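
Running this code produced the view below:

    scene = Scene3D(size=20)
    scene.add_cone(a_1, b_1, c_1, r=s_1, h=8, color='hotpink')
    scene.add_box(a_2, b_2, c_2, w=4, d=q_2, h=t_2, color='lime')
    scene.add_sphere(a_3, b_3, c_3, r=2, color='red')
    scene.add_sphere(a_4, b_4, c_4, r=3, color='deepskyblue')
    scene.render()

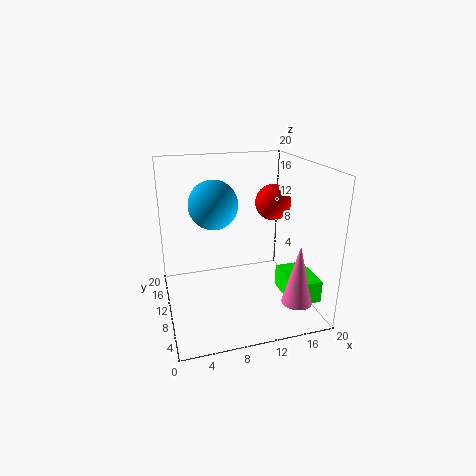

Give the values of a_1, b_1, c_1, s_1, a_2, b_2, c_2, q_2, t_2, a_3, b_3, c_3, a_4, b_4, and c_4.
a_1 = 16; b_1 = 3; c_1 = 3; s_1 = 2; a_2 = 15; b_2 = 2; c_2 = 3; q_2 = 6; t_2 = 3; a_3 = 12; b_3 = 3; c_3 = 17; a_4 = 6; b_4 = 7; c_4 = 16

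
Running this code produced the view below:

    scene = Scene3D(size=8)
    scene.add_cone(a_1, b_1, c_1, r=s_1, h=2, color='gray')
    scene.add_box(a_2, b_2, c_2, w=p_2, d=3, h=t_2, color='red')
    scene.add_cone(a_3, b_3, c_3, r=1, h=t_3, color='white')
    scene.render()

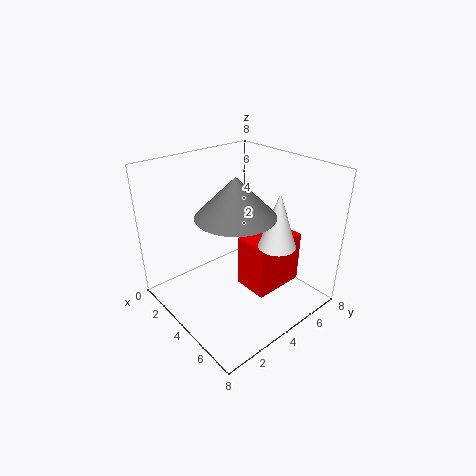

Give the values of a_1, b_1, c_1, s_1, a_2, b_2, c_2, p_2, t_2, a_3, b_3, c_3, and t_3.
a_1 = 5; b_1 = 3; c_1 = 6; s_1 = 2; a_2 = 4; b_2 = 4; c_2 = 1; p_2 = 2; t_2 = 3; a_3 = 6; b_3 = 5; c_3 = 4; t_3 = 3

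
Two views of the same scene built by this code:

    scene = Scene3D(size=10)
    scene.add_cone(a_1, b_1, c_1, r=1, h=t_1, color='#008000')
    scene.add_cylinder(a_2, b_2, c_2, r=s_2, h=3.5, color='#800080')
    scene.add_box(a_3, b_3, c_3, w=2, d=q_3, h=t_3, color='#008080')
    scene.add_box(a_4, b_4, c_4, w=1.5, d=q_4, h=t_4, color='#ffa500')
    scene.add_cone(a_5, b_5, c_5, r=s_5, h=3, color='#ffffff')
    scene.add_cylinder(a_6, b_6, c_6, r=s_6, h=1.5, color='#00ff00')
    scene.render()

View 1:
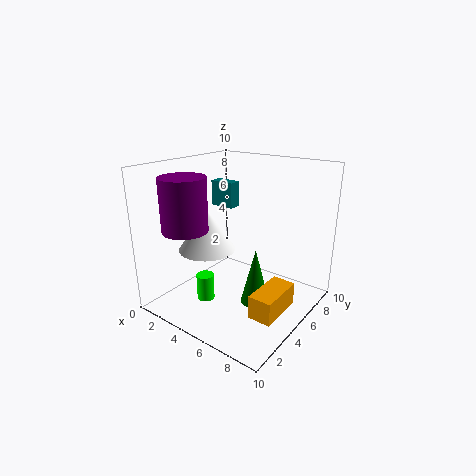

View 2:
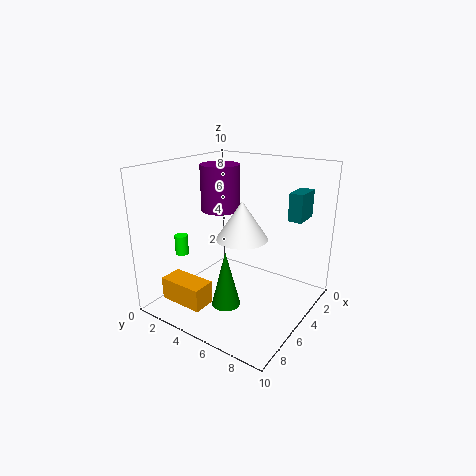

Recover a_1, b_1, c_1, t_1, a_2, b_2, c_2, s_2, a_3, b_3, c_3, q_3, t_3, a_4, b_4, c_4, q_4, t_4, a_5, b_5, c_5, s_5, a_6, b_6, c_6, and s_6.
a_1 = 6.5, b_1 = 5, c_1 = 0.5, t_1 = 4, a_2 = 3, b_2 = 2, c_2 = 6, s_2 = 1.5, a_3 = 0.5, b_3 = 7.5, c_3 = 6, q_3 = 1, t_3 = 2, a_4 = 8, b_4 = 2, c_4 = 1.5, q_4 = 3, t_4 = 1.5, a_5 = 3, b_5 = 4, c_5 = 4, s_5 = 2, a_6 = 6, b_6 = 0.5, c_6 = 3, s_6 = 0.5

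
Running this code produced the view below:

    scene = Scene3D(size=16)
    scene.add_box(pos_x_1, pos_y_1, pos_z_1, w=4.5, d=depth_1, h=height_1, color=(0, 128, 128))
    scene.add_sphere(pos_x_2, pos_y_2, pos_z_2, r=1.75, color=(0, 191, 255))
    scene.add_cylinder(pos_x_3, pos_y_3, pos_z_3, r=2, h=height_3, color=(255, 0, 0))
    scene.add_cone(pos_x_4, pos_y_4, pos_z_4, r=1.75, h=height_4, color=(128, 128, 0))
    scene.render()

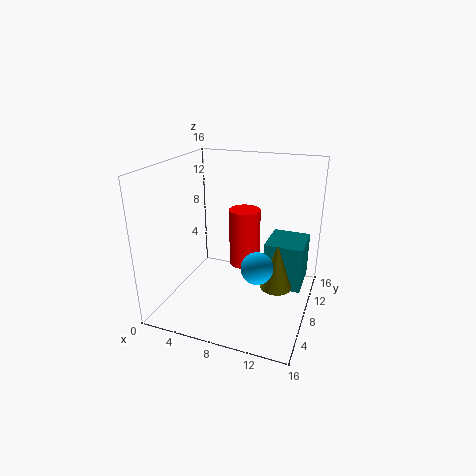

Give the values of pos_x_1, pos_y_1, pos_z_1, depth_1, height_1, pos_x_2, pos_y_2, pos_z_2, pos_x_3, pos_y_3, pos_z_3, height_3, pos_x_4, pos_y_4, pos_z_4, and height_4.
pos_x_1 = 10.5, pos_y_1 = 9.75, pos_z_1 = 1.25, depth_1 = 5, height_1 = 5.5, pos_x_2 = 10.75, pos_y_2 = 6.5, pos_z_2 = 5.5, pos_x_3 = 6.75, pos_y_3 = 13.75, pos_z_3 = 1.75, height_3 = 7.5, pos_x_4 = 12.5, pos_y_4 = 8.25, pos_z_4 = 2.5, height_4 = 5.25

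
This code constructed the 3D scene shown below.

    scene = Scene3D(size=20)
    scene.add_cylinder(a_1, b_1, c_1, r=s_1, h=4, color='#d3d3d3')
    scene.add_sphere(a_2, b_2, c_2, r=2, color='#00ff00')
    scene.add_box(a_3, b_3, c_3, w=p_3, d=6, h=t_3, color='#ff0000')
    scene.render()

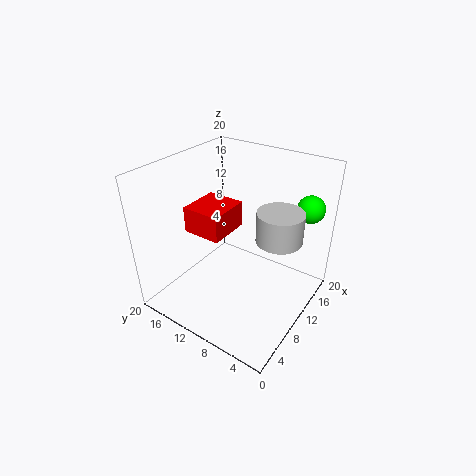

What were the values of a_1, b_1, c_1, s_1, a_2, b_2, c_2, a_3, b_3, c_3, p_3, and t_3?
a_1 = 10.5
b_1 = 4
c_1 = 11.5
s_1 = 3
a_2 = 18
b_2 = 3
c_2 = 13
a_3 = 9
b_3 = 13
c_3 = 8.5
p_3 = 6.5
t_3 = 4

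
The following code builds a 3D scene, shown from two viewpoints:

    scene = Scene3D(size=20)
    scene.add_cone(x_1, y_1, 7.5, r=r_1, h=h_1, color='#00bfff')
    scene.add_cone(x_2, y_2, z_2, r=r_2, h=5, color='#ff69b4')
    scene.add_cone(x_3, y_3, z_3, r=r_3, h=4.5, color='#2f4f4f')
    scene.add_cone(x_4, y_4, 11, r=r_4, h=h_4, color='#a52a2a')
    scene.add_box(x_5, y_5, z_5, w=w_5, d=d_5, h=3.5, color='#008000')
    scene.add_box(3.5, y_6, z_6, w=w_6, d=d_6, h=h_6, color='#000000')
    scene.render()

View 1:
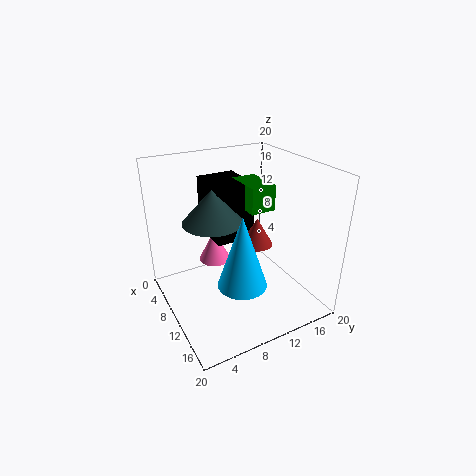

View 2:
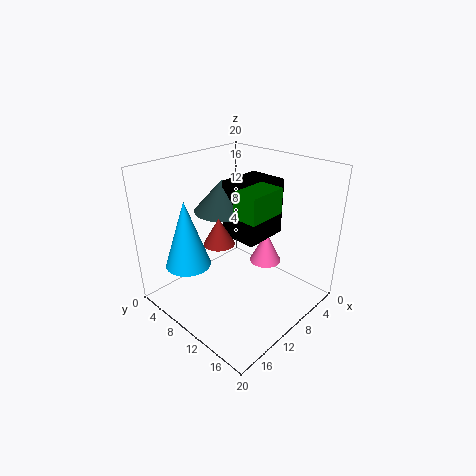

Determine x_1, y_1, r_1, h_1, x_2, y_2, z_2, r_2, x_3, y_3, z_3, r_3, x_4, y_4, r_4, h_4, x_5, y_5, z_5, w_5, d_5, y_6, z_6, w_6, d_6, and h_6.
x_1 = 16.5
y_1 = 7
r_1 = 3
h_1 = 9
x_2 = 3
y_2 = 9.5
z_2 = 3
r_2 = 2.5
x_3 = 9.5
y_3 = 6.5
z_3 = 13
r_3 = 4
x_4 = 14
y_4 = 10.5
r_4 = 2
h_4 = 3.5
x_5 = 6.5
y_5 = 11
z_5 = 14
w_5 = 5.5
d_5 = 3.5
y_6 = 7
z_6 = 9.5
w_6 = 6.5
d_6 = 5.5
h_6 = 8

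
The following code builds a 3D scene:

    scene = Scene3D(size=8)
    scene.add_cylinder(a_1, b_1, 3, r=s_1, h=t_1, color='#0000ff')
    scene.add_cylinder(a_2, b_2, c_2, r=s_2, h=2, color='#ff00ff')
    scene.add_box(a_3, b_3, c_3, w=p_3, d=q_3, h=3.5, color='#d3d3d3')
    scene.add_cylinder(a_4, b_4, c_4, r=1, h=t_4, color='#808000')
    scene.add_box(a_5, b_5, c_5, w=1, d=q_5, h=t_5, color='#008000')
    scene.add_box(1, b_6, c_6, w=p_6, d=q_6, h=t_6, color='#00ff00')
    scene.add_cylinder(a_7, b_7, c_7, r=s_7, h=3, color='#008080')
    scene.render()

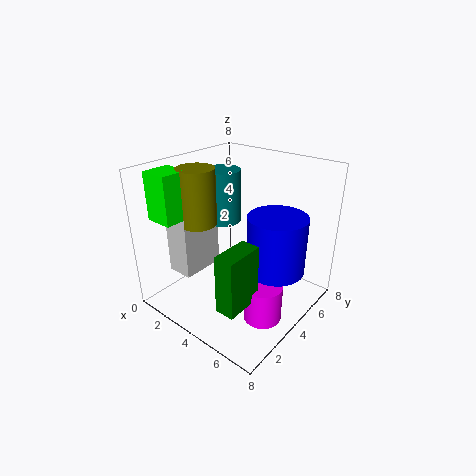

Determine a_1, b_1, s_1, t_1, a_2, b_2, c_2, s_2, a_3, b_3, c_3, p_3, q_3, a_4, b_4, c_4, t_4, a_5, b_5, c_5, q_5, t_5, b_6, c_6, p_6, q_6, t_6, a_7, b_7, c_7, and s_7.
a_1 = 6.5, b_1 = 4, s_1 = 1.5, t_1 = 3, a_2 = 6.5, b_2 = 3, c_2 = 0.5, s_2 = 1, a_3 = 1, b_3 = 1.5, c_3 = 2, p_3 = 1.5, q_3 = 2.5, a_4 = 2.5, b_4 = 2.5, c_4 = 5, t_4 = 3, a_5 = 5.5, b_5 = 0.5, c_5 = 2, q_5 = 2, t_5 = 3, b_6 = 0.5, c_6 = 5.5, p_6 = 1.5, q_6 = 1.5, t_6 = 2.5, a_7 = 2.5, b_7 = 4.5, c_7 = 4.5, s_7 = 1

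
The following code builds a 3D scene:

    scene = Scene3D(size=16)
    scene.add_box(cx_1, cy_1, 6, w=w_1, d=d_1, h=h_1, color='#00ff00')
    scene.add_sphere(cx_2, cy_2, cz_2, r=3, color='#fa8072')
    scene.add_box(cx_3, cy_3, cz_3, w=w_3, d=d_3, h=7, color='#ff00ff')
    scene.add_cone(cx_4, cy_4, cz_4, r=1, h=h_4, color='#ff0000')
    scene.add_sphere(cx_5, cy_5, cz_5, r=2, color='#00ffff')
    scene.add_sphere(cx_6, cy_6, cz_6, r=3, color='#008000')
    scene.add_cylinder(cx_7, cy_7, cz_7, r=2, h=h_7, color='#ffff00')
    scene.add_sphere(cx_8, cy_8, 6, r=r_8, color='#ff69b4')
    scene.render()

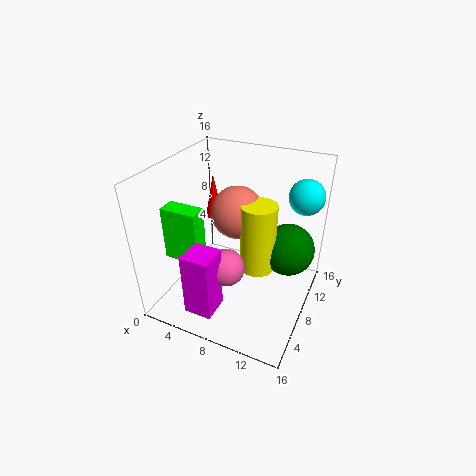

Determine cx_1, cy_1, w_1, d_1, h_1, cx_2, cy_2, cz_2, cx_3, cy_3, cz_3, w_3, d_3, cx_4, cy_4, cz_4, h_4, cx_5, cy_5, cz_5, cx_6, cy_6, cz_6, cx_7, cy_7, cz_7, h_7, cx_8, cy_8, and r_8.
cx_1 = 1, cy_1 = 4, w_1 = 4, d_1 = 2, h_1 = 6, cx_2 = 7, cy_2 = 10, cz_2 = 10, cx_3 = 5, cy_3 = 1, cz_3 = 2, w_3 = 3, d_3 = 3, cx_4 = 4, cy_4 = 10, cz_4 = 9, h_4 = 5, cx_5 = 14, cy_5 = 13, cz_5 = 12, cx_6 = 13, cy_6 = 11, cz_6 = 6, cx_7 = 10, cy_7 = 9, cz_7 = 4, h_7 = 8, cx_8 = 8, cy_8 = 5, r_8 = 2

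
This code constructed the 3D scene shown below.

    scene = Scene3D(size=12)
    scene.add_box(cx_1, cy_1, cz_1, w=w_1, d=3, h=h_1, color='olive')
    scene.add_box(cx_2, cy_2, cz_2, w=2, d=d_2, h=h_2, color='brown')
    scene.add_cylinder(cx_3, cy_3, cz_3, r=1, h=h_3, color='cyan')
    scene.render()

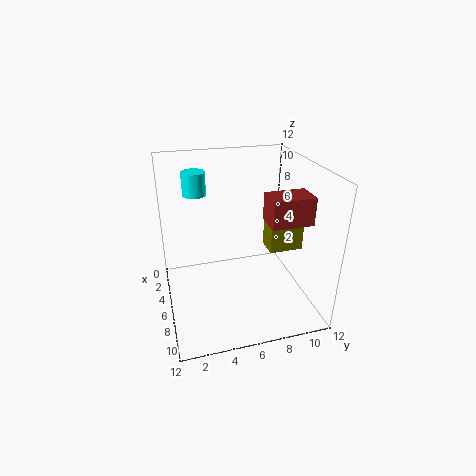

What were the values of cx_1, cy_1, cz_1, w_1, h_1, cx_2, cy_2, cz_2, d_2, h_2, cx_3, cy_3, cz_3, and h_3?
cx_1 = 4
cy_1 = 9
cz_1 = 4
w_1 = 2
h_1 = 5
cx_2 = 9
cy_2 = 7
cz_2 = 9
d_2 = 3
h_2 = 2
cx_3 = 3
cy_3 = 3
cz_3 = 9
h_3 = 2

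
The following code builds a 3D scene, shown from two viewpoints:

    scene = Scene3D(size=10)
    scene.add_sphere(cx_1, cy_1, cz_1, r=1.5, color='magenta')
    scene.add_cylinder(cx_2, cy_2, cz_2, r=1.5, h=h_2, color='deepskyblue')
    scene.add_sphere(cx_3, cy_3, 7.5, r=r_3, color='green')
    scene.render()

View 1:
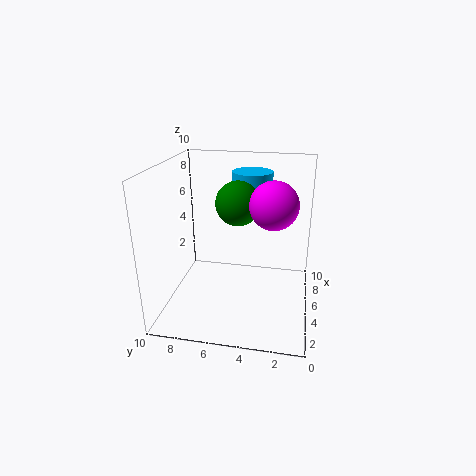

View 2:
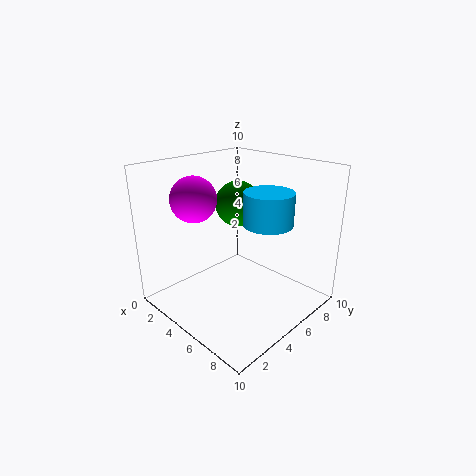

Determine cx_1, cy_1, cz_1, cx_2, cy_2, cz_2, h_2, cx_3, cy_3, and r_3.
cx_1 = 3.5
cy_1 = 2.5
cz_1 = 8
cx_2 = 8
cy_2 = 4.5
cz_2 = 7
h_2 = 2
cx_3 = 5
cy_3 = 5
r_3 = 1.5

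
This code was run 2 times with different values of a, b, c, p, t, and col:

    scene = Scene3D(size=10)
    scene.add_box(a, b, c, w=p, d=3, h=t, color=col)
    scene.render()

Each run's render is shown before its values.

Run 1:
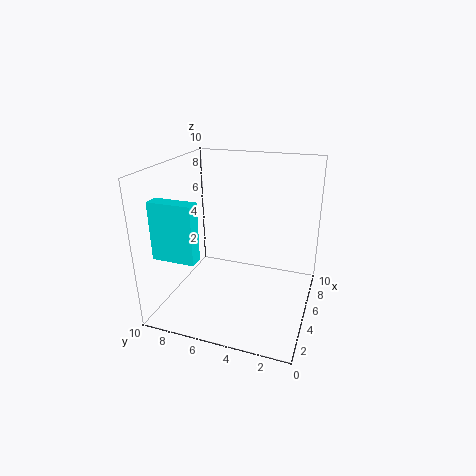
a = 2
b = 7
c = 4
p = 1
t = 4
col = 'cyan'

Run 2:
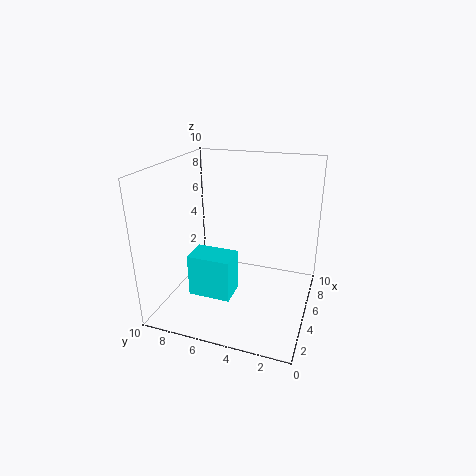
a = 3
b = 5
c = 1
p = 2
t = 3
col = 'cyan'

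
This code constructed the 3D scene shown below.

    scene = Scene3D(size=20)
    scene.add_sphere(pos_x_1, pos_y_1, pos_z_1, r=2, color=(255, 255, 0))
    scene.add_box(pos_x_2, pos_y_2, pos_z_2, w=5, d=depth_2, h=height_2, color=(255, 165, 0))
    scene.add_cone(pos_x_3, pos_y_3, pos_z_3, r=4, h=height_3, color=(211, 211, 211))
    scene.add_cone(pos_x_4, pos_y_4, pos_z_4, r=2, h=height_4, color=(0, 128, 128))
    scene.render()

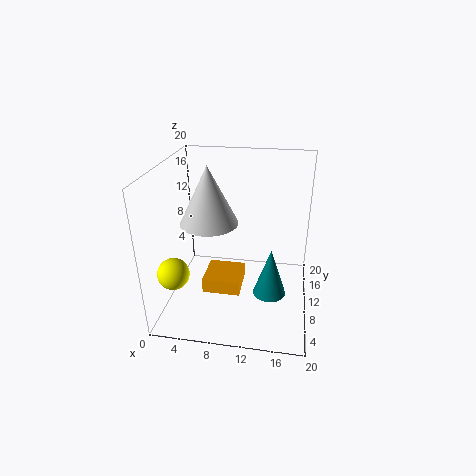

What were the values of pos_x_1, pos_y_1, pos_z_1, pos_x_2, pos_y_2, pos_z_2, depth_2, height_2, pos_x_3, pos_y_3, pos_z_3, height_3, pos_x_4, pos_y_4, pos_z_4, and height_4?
pos_x_1 = 3; pos_y_1 = 3; pos_z_1 = 8; pos_x_2 = 6; pos_y_2 = 5; pos_z_2 = 4; depth_2 = 5; height_2 = 2; pos_x_3 = 6; pos_y_3 = 10; pos_z_3 = 12; height_3 = 8; pos_x_4 = 15; pos_y_4 = 4; pos_z_4 = 6; height_4 = 6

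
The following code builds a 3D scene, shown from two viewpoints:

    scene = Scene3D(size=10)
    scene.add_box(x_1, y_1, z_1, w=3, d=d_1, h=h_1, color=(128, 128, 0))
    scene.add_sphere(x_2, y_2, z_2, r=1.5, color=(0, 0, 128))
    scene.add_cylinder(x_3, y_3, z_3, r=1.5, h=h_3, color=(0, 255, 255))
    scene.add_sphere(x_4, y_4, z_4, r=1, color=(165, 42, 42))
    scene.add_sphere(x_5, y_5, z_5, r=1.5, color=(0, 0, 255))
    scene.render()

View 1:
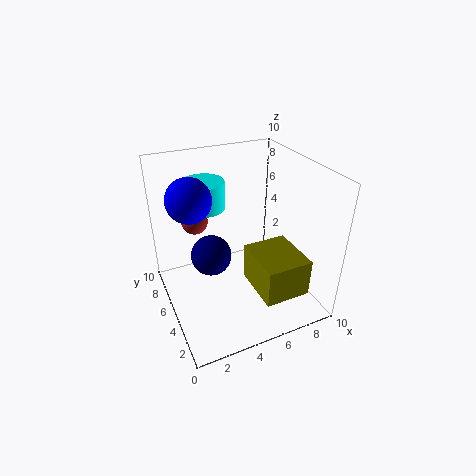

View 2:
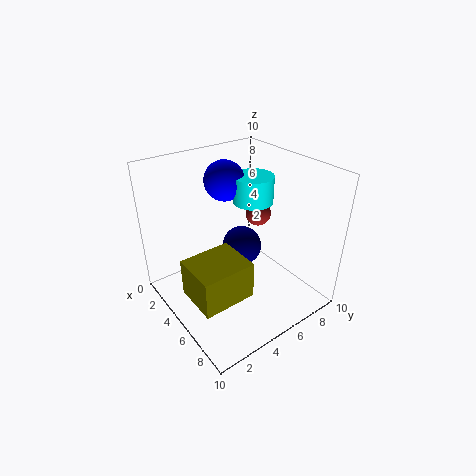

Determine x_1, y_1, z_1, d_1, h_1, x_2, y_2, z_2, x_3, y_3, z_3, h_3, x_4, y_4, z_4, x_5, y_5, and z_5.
x_1 = 5, y_1 = 0.5, z_1 = 2.5, d_1 = 3.5, h_1 = 2.5, x_2 = 3.5, y_2 = 6.5, z_2 = 3, x_3 = 3.5, y_3 = 7.5, z_3 = 6.5, h_3 = 2, x_4 = 3, y_4 = 8.5, z_4 = 5, x_5 = 2, y_5 = 6, z_5 = 8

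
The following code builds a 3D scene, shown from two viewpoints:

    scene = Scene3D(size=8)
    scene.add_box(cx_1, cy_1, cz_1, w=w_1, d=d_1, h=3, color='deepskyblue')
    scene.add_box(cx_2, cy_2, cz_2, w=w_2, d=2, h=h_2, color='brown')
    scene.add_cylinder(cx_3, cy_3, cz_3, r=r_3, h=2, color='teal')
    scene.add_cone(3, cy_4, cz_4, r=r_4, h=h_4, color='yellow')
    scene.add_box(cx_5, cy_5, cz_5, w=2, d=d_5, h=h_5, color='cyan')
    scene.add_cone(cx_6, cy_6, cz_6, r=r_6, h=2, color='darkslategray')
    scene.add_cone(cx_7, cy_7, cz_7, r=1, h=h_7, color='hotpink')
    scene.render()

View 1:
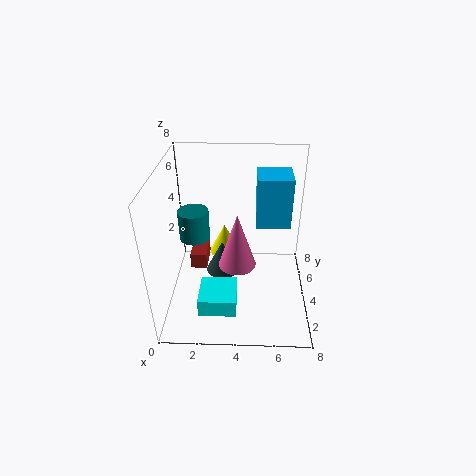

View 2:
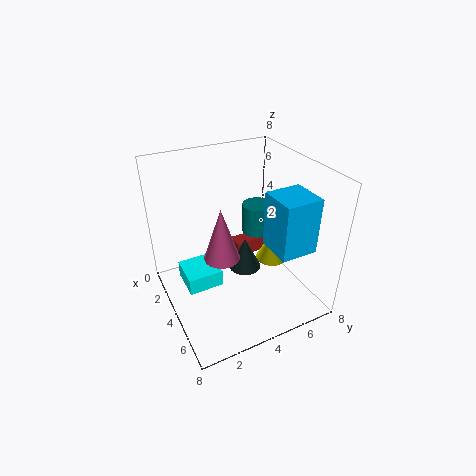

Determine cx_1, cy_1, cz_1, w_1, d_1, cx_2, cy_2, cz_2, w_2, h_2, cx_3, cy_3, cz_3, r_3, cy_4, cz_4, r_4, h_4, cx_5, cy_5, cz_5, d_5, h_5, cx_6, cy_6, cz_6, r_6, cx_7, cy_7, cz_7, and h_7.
cx_1 = 5; cy_1 = 5; cz_1 = 4; w_1 = 2; d_1 = 2; cx_2 = 1; cy_2 = 5; cz_2 = 1; w_2 = 1; h_2 = 1; cx_3 = 1; cy_3 = 7; cz_3 = 2; r_3 = 1; cy_4 = 7; cz_4 = 1; r_4 = 1; h_4 = 2; cx_5 = 2; cy_5 = 1; cz_5 = 1; d_5 = 2; h_5 = 1; cx_6 = 3; cy_6 = 5; cz_6 = 1; r_6 = 1; cx_7 = 4; cy_7 = 3; cz_7 = 3; h_7 = 3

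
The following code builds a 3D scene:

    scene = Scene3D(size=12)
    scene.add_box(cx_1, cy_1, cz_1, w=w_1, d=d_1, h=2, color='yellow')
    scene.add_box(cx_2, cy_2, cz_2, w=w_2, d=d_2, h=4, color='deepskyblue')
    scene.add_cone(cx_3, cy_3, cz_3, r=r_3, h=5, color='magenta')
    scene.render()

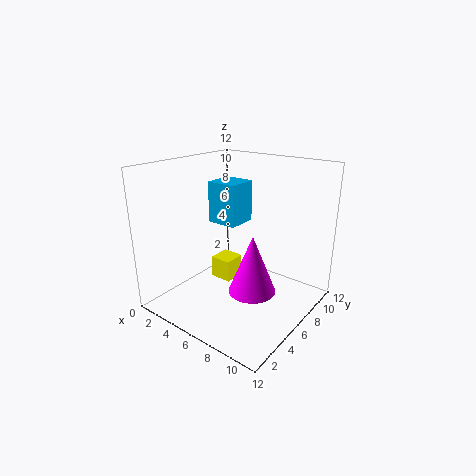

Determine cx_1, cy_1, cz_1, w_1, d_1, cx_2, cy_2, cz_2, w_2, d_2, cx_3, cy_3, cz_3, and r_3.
cx_1 = 2.5; cy_1 = 6.5; cz_1 = 1; w_1 = 2; d_1 = 2; cx_2 = 0.5; cy_2 = 8.5; cz_2 = 5.5; w_2 = 3; d_2 = 3; cx_3 = 7.5; cy_3 = 6; cz_3 = 1.5; r_3 = 2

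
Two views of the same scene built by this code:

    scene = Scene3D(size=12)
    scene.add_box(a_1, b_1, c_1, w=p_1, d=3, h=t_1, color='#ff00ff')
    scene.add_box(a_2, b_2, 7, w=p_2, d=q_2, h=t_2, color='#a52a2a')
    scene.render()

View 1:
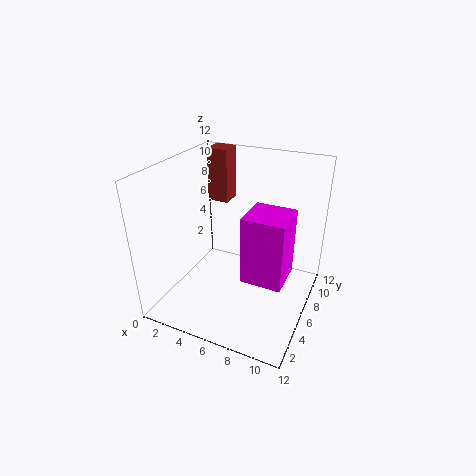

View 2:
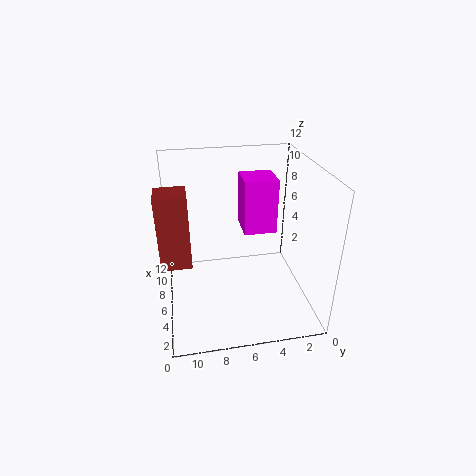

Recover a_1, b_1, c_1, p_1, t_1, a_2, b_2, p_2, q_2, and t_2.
a_1 = 8; b_1 = 2; c_1 = 5; p_1 = 3; t_1 = 5; a_2 = 1; b_2 = 10; p_2 = 2; q_2 = 2; t_2 = 5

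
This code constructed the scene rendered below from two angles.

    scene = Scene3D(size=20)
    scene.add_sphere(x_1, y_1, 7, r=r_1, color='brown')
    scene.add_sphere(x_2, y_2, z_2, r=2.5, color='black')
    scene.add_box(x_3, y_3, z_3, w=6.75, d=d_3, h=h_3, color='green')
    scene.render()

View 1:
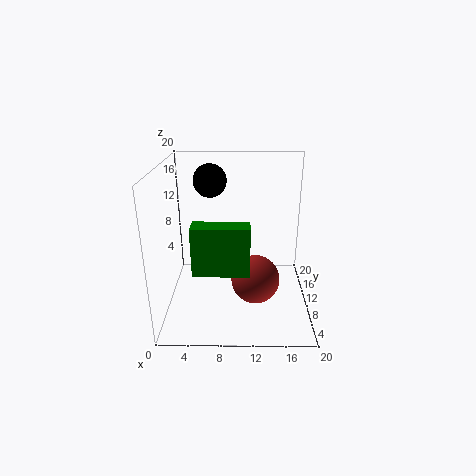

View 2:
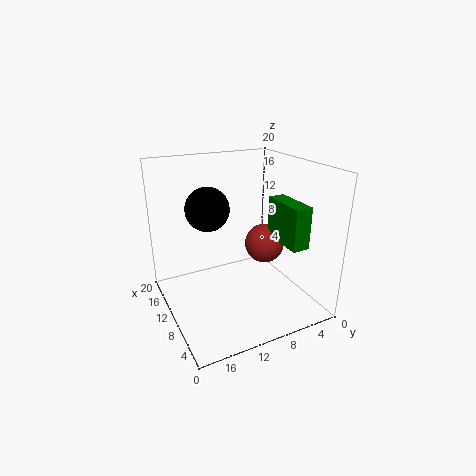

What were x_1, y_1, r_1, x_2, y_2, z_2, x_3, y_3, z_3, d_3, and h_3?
x_1 = 12.25; y_1 = 4.25; r_1 = 3; x_2 = 5.75; y_2 = 16; z_2 = 16.5; x_3 = 4.75; y_3 = 1.75; z_3 = 8.75; d_3 = 2.5; h_3 = 6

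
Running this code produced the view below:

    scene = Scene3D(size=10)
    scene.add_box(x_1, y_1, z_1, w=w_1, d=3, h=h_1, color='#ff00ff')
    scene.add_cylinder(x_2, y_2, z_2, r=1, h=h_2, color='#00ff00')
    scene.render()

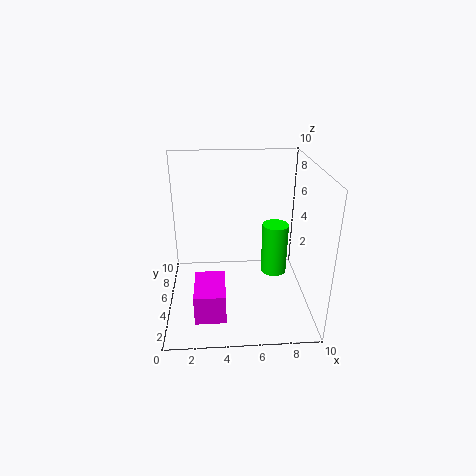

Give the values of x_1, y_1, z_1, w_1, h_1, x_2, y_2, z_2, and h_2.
x_1 = 2; y_1 = 1; z_1 = 1; w_1 = 2; h_1 = 2; x_2 = 8; y_2 = 7; z_2 = 1; h_2 = 4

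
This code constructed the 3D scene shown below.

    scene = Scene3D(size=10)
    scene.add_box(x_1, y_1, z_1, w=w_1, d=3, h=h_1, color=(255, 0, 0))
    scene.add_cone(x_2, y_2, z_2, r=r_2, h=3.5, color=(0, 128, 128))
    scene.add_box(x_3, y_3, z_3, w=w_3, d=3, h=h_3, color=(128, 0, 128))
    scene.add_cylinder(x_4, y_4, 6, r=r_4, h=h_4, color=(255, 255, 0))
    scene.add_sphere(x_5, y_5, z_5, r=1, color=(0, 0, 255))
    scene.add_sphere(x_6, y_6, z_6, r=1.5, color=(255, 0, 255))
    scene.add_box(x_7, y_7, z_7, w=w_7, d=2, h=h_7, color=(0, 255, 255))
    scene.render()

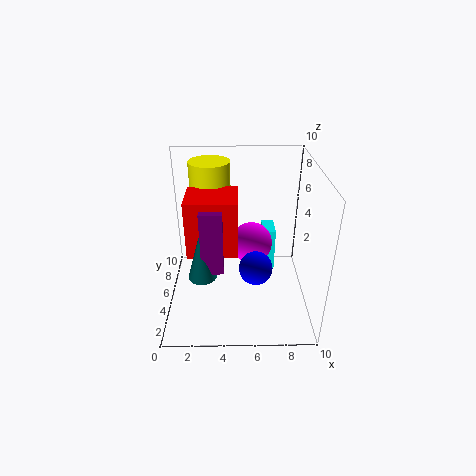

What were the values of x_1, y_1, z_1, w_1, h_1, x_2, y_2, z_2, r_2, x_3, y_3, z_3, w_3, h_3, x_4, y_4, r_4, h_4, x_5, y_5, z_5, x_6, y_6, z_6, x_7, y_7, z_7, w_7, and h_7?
x_1 = 1.5
y_1 = 4
z_1 = 4
w_1 = 3.5
h_1 = 4
x_2 = 2.5
y_2 = 4
z_2 = 2.5
r_2 = 1
x_3 = 2.5
y_3 = 3.5
z_3 = 3
w_3 = 1.5
h_3 = 4.5
x_4 = 3
y_4 = 8
r_4 = 1.5
h_4 = 3.5
x_5 = 6
y_5 = 1.5
z_5 = 5
x_6 = 6
y_6 = 6
z_6 = 4
x_7 = 7
y_7 = 7.5
z_7 = 0.5
w_7 = 1
h_7 = 3.5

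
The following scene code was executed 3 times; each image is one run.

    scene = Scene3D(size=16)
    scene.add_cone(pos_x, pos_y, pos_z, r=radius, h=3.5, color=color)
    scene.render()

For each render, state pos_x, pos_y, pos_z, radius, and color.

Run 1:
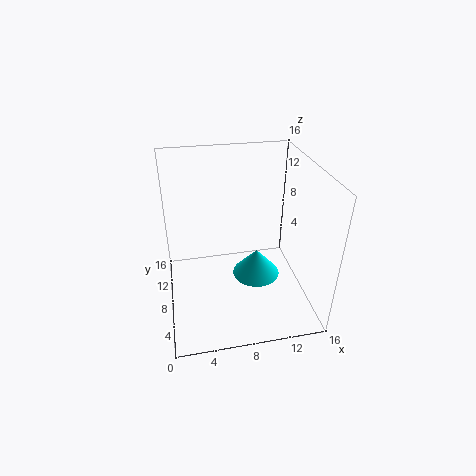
pos_x = 11; pos_y = 10.75; pos_z = 0.5; radius = 3; color = 'cyan'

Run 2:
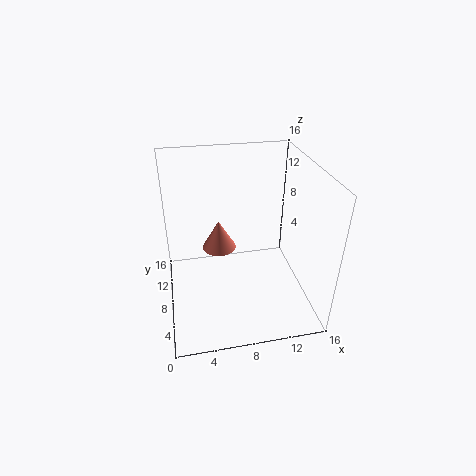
pos_x = 6.25; pos_y = 10.75; pos_z = 5.25; radius = 2; color = 'salmon'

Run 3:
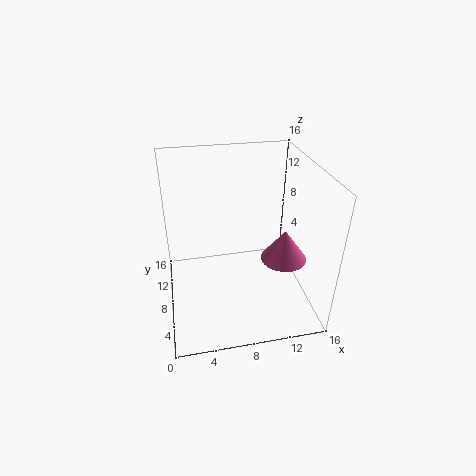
pos_x = 12.75; pos_y = 6; pos_z = 6; radius = 2.5; color = 'hotpink'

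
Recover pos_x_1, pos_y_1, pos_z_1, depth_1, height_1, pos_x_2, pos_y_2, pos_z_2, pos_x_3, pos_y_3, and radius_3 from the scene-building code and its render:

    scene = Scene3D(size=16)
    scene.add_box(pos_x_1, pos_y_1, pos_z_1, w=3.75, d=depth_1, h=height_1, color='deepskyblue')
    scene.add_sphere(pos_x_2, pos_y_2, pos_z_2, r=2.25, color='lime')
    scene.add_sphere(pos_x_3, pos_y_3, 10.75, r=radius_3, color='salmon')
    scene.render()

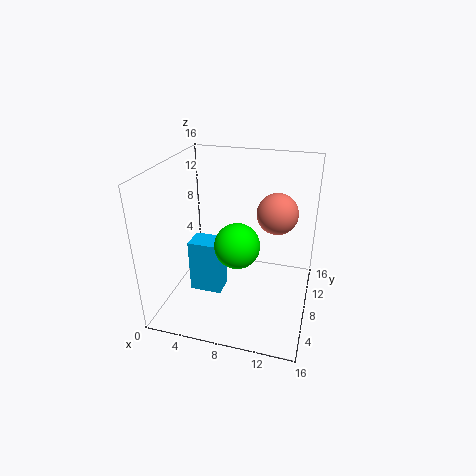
pos_x_1 = 2.5
pos_y_1 = 6.5
pos_z_1 = 1
depth_1 = 2.75
height_1 = 6.25
pos_x_2 = 9
pos_y_2 = 4.25
pos_z_2 = 9.25
pos_x_3 = 12
pos_y_3 = 9.5
radius_3 = 2.25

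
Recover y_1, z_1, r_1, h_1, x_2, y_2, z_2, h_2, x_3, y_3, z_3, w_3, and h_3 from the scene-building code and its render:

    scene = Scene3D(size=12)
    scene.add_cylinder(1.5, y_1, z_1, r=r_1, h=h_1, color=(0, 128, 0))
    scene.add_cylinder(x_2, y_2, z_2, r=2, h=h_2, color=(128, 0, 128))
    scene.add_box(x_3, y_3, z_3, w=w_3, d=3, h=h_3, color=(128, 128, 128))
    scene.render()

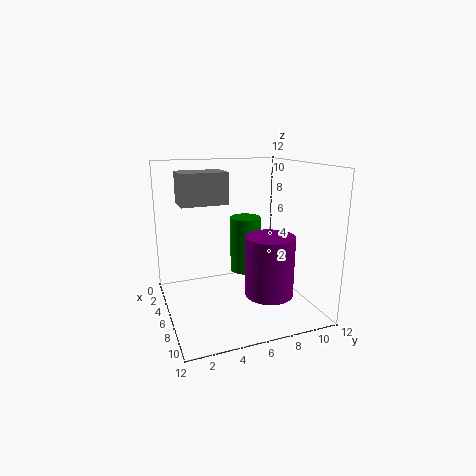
y_1 = 8.5; z_1 = 1; r_1 = 1.5; h_1 = 5.5; x_2 = 8; y_2 = 8; z_2 = 1.5; h_2 = 5; x_3 = 9; y_3 = 0.5; z_3 = 10; w_3 = 2; h_3 = 2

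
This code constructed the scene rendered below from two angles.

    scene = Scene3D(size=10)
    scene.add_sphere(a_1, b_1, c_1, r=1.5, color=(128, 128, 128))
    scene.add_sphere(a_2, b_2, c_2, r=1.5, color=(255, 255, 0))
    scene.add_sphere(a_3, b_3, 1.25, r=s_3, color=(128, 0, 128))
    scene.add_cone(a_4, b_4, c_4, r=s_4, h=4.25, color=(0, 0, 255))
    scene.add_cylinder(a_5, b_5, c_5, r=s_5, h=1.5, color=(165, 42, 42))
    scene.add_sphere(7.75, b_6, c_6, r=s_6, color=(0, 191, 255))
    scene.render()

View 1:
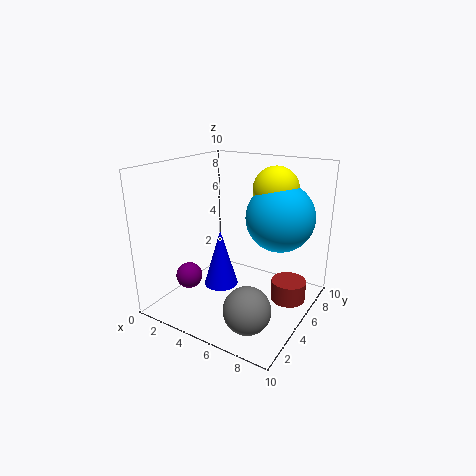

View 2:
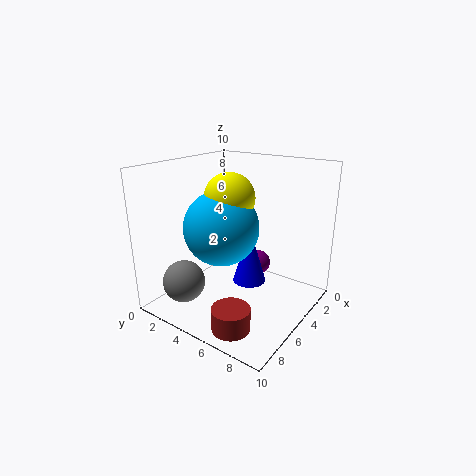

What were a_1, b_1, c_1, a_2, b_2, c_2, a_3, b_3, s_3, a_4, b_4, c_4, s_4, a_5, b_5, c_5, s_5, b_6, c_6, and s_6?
a_1 = 7.5
b_1 = 2
c_1 = 1.75
a_2 = 7.25
b_2 = 6
c_2 = 8.5
a_3 = 1
b_3 = 4.25
s_3 = 1
a_4 = 3.5
b_4 = 5
c_4 = 1
s_4 = 1.25
a_5 = 8.25
b_5 = 6.75
c_5 = 0.25
s_5 = 1.25
b_6 = 5.75
c_6 = 6.75
s_6 = 2.25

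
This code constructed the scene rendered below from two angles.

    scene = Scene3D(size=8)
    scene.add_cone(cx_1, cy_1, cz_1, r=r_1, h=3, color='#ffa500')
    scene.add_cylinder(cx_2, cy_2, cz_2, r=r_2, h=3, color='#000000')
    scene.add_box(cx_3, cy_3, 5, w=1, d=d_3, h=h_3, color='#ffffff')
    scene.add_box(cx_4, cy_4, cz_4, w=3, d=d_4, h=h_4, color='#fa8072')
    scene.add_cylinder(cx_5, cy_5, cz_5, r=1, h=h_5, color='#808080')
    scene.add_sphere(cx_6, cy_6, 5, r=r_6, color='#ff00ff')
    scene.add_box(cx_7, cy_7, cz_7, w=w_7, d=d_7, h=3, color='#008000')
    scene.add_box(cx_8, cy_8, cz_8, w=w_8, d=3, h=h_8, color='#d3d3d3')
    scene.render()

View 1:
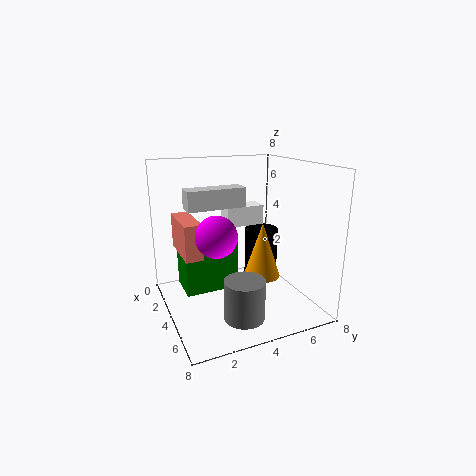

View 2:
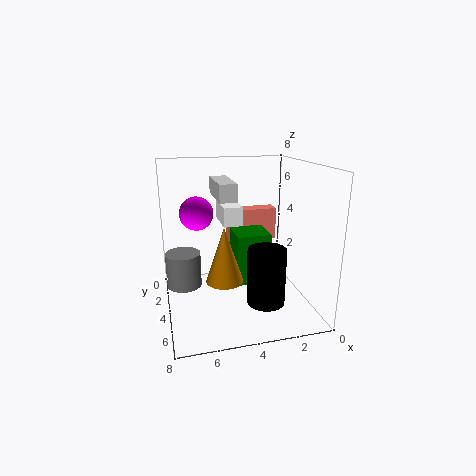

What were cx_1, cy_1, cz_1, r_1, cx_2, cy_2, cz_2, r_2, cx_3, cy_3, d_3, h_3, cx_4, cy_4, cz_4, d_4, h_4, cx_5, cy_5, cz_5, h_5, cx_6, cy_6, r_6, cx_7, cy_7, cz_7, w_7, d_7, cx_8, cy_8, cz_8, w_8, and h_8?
cx_1 = 5, cy_1 = 5, cz_1 = 2, r_1 = 1, cx_2 = 3, cy_2 = 6, cz_2 = 1, r_2 = 1, cx_3 = 4, cy_3 = 3, d_3 = 2, h_3 = 1, cx_4 = 1, cy_4 = 1, cz_4 = 3, d_4 = 1, h_4 = 2, cx_5 = 7, cy_5 = 3, cz_5 = 1, h_5 = 2, cx_6 = 6, cy_6 = 2, r_6 = 1, cx_7 = 2, cy_7 = 1, cz_7 = 1, w_7 = 2, d_7 = 3, cx_8 = 4, cy_8 = 1, cz_8 = 6, w_8 = 1, h_8 = 1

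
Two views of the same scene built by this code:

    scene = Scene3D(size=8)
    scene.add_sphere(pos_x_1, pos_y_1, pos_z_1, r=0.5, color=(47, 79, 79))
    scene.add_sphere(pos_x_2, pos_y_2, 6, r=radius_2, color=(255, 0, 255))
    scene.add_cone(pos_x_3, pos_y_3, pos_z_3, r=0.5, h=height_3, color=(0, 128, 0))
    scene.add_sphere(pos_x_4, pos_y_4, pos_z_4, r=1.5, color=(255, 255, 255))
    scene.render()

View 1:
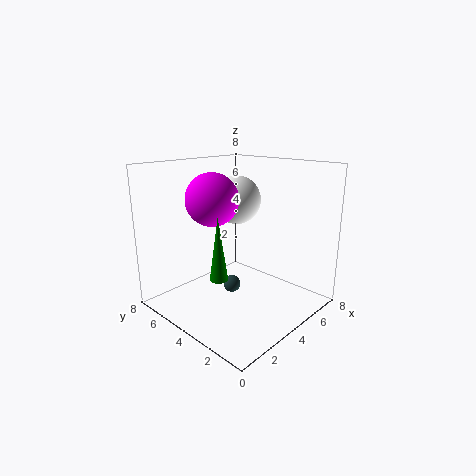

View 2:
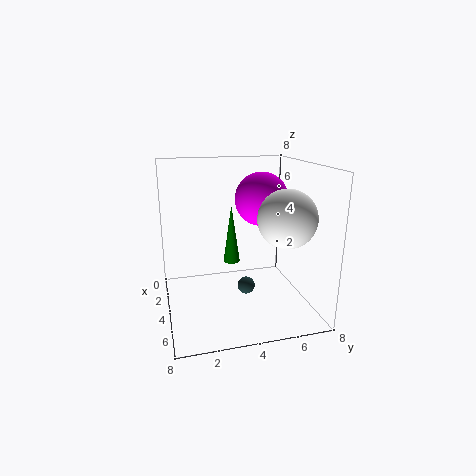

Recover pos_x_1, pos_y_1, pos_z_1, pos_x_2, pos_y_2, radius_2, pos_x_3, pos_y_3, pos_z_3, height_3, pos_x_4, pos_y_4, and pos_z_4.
pos_x_1 = 4; pos_y_1 = 4.5; pos_z_1 = 1; pos_x_2 = 3.5; pos_y_2 = 5.5; radius_2 = 1.5; pos_x_3 = 2.5; pos_y_3 = 4; pos_z_3 = 2; height_3 = 3.5; pos_x_4 = 6; pos_y_4 = 6; pos_z_4 = 5.5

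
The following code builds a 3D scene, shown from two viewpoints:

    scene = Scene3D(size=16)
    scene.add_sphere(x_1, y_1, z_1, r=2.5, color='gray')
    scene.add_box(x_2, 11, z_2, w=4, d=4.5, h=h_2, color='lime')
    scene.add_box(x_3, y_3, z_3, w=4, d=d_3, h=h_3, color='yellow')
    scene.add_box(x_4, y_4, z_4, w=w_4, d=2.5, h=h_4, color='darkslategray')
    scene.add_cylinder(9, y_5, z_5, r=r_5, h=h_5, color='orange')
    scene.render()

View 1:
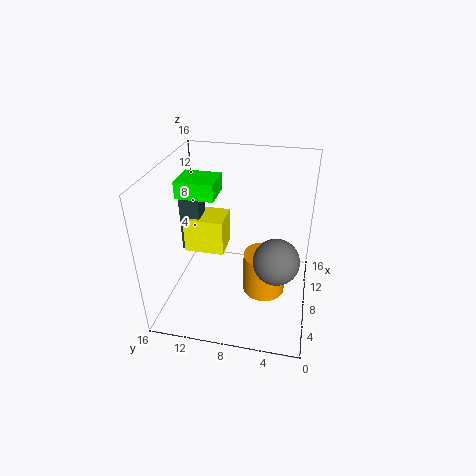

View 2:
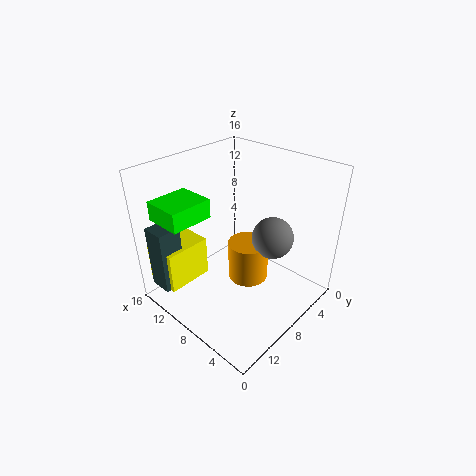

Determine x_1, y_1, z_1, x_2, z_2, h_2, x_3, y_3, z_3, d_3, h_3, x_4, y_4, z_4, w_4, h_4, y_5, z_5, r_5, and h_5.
x_1 = 6.5
y_1 = 3.5
z_1 = 6.5
x_2 = 9
z_2 = 11.5
h_2 = 2
x_3 = 10.5
y_3 = 10.5
z_3 = 3.5
d_3 = 5
h_3 = 4.5
x_4 = 11
y_4 = 13.5
z_4 = 3.5
w_4 = 2.5
h_4 = 7
y_5 = 5
z_5 = 0.5
r_5 = 2.5
h_5 = 5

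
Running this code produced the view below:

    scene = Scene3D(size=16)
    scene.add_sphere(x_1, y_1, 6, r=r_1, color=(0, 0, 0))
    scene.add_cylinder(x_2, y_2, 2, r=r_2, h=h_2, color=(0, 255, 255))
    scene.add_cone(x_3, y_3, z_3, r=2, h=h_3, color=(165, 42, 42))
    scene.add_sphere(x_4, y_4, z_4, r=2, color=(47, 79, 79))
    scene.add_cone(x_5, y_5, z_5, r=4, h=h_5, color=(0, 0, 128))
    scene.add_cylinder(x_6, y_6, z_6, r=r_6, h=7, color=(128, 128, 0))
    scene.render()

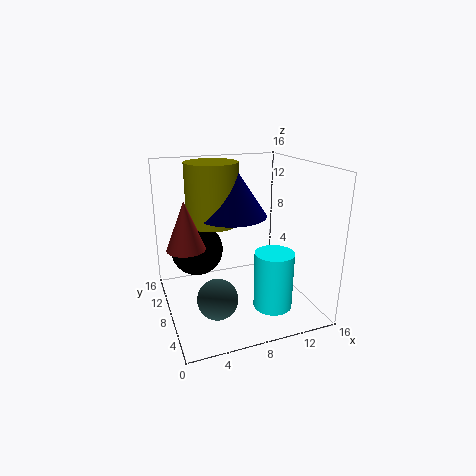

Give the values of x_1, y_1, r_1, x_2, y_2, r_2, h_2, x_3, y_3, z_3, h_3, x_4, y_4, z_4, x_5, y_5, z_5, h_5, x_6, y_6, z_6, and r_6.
x_1 = 4
y_1 = 11
r_1 = 3
x_2 = 10
y_2 = 3
r_2 = 2
h_2 = 6
x_3 = 2
y_3 = 7
z_3 = 8
h_3 = 5
x_4 = 4
y_4 = 3
z_4 = 4
x_5 = 8
y_5 = 10
z_5 = 10
h_5 = 6
x_6 = 6
y_6 = 11
z_6 = 9
r_6 = 3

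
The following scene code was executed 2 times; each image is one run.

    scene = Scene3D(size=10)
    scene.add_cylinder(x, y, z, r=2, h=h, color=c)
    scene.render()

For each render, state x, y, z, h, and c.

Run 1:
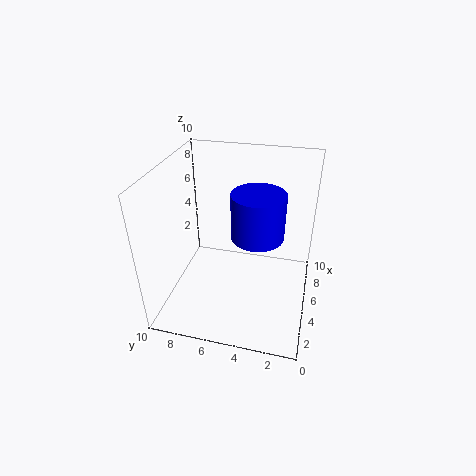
x = 7; y = 4; z = 4; h = 3.5; c = 'blue'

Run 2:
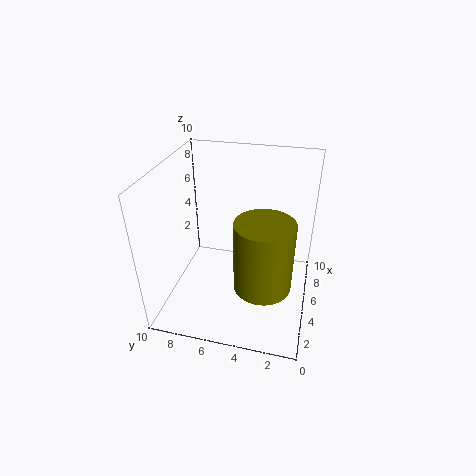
x = 4; y = 3; z = 2; h = 5; c = 'olive'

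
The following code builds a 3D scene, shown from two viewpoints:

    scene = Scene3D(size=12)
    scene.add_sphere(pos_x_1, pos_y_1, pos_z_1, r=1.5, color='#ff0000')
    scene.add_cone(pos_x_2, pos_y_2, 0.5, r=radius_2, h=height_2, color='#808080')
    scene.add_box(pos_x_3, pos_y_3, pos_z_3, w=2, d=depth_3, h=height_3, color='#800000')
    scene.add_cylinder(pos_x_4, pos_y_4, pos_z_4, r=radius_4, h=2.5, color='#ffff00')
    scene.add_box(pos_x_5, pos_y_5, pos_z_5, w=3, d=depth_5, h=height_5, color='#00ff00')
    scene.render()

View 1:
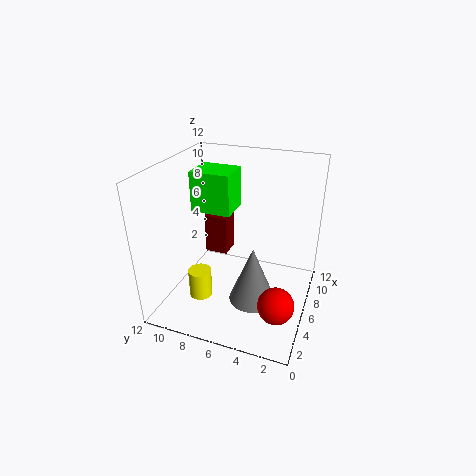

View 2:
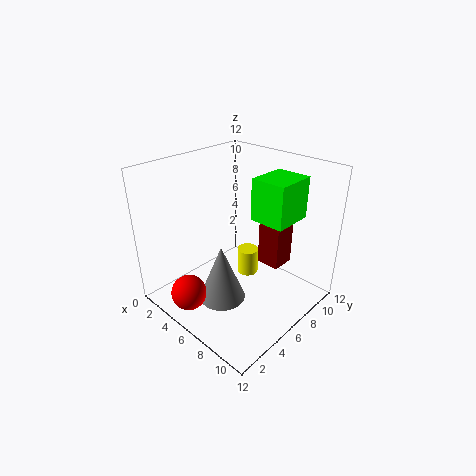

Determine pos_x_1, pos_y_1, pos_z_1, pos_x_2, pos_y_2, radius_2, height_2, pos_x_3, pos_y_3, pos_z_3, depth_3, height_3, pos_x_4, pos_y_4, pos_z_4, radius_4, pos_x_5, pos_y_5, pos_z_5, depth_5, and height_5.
pos_x_1 = 4
pos_y_1 = 2
pos_z_1 = 1.5
pos_x_2 = 5.5
pos_y_2 = 4.5
radius_2 = 2
height_2 = 5
pos_x_3 = 7
pos_y_3 = 7.5
pos_z_3 = 3.5
depth_3 = 2
height_3 = 3.5
pos_x_4 = 4.5
pos_y_4 = 9
pos_z_4 = 0.5
radius_4 = 1
pos_x_5 = 6.5
pos_y_5 = 7
pos_z_5 = 7.5
depth_5 = 3.5
height_5 = 3.5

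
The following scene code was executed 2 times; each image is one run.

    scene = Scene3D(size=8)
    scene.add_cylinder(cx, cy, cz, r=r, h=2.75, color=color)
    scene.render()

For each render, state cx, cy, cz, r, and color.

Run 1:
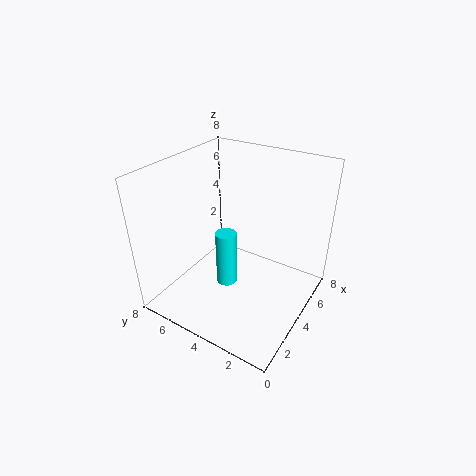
cx = 1.75, cy = 3.25, cz = 3, r = 0.5, color = 'cyan'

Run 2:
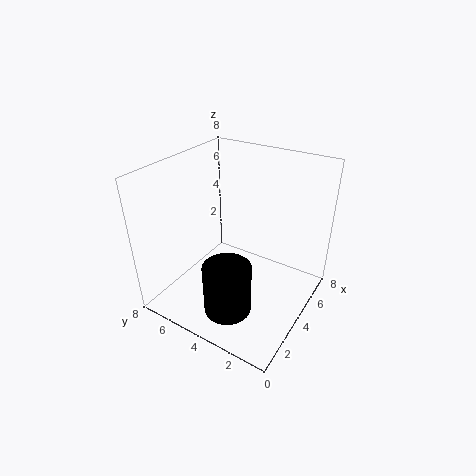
cx = 1.75, cy = 3.25, cz = 1, r = 1.25, color = 'black'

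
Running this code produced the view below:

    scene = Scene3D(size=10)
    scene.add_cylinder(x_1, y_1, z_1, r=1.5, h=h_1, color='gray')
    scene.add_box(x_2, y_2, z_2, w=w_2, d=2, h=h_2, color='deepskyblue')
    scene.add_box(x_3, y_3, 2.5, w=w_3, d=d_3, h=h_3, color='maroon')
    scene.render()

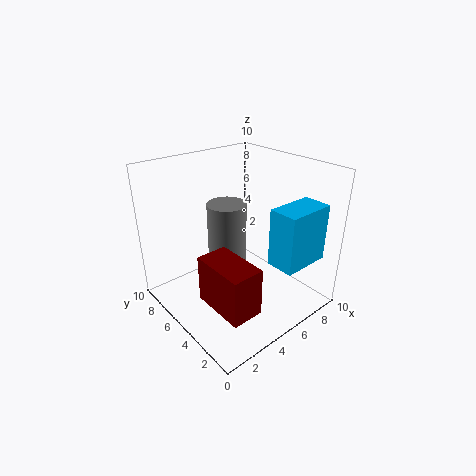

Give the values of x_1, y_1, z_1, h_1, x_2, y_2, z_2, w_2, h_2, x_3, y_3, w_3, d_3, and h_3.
x_1 = 6; y_1 = 7.5; z_1 = 1.5; h_1 = 5; x_2 = 6; y_2 = 1; z_2 = 3.5; w_2 = 3.5; h_2 = 4; x_3 = 1; y_3 = 0.5; w_3 = 2; d_3 = 3.5; h_3 = 3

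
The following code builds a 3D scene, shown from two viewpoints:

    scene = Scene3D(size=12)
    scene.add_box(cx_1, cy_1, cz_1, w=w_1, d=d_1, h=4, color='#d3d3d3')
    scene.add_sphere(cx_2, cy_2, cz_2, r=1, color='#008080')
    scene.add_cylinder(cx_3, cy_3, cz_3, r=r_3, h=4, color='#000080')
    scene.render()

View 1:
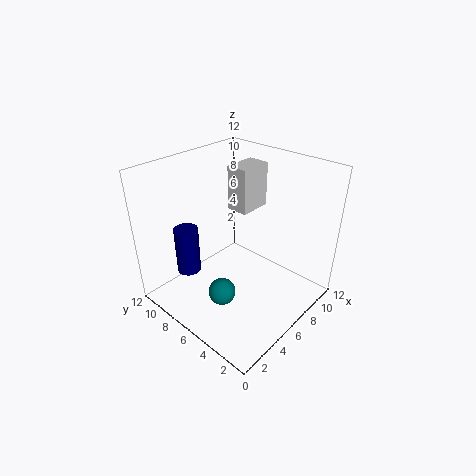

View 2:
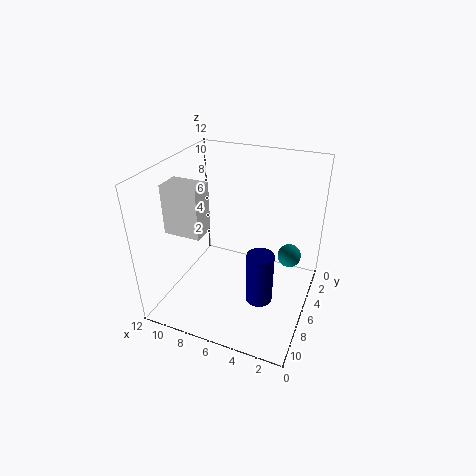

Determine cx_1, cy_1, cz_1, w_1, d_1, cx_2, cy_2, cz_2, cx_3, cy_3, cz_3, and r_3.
cx_1 = 8, cy_1 = 7, cz_1 = 7, w_1 = 3, d_1 = 2, cx_2 = 2, cy_2 = 4, cz_2 = 4, cx_3 = 3, cy_3 = 9, cz_3 = 3, r_3 = 1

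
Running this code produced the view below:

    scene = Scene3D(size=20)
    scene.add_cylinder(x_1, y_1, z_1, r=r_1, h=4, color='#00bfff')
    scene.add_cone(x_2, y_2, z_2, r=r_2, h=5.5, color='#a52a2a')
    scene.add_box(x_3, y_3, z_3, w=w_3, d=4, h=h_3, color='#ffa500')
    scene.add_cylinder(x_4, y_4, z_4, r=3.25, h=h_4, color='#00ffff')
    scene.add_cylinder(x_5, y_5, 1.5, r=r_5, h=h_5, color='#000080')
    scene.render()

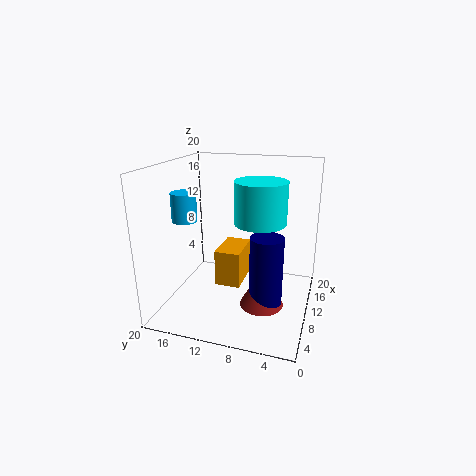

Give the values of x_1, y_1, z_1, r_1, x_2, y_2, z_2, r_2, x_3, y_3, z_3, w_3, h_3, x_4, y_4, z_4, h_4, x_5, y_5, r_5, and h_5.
x_1 = 8.5, y_1 = 17.25, z_1 = 12.25, r_1 = 1.75, x_2 = 8.25, y_2 = 6, z_2 = 1.25, r_2 = 3, x_3 = 12.75, y_3 = 10.75, z_3 = 0.25, w_3 = 6.5, h_3 = 5.75, x_4 = 7.25, y_4 = 6.25, z_4 = 13.5, h_4 = 5.25, x_5 = 8.25, y_5 = 5.5, r_5 = 2.25, h_5 = 9.75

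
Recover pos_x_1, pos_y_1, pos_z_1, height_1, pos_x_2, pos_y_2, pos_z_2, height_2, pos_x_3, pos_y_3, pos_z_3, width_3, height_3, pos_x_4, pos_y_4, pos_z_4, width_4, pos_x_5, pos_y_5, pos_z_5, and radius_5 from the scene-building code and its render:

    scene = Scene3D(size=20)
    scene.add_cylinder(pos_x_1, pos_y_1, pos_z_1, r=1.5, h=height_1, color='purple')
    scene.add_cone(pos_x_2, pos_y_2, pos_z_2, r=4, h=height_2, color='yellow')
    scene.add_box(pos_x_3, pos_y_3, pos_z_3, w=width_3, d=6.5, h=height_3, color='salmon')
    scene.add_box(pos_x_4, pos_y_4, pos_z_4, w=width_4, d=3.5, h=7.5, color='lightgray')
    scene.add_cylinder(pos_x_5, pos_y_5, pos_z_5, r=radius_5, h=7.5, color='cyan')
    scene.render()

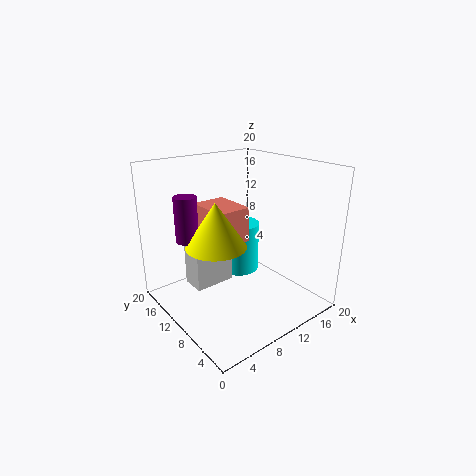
pos_x_1 = 3.5; pos_y_1 = 12.5; pos_z_1 = 10.5; height_1 = 6; pos_x_2 = 6; pos_y_2 = 9.5; pos_z_2 = 10; height_2 = 6; pos_x_3 = 7; pos_y_3 = 10; pos_z_3 = 9; width_3 = 5; height_3 = 5; pos_x_4 = 4.5; pos_y_4 = 12; pos_z_4 = 2.5; width_4 = 6; pos_x_5 = 13; pos_y_5 = 13.5; pos_z_5 = 3; radius_5 = 3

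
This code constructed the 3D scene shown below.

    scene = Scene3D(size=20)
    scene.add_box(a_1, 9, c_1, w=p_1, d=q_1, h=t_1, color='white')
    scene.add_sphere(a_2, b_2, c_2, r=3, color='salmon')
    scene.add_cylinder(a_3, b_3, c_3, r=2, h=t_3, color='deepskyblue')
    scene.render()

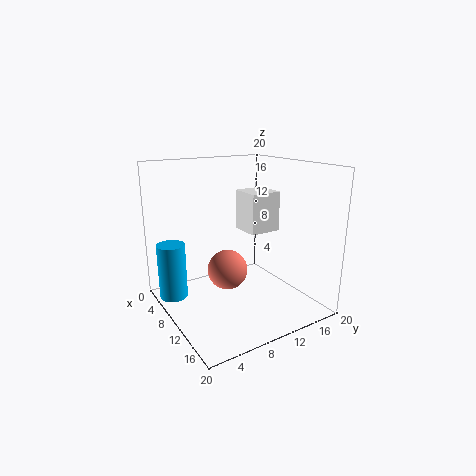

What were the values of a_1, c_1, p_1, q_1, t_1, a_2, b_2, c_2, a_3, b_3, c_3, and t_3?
a_1 = 11
c_1 = 12
p_1 = 4
q_1 = 4
t_1 = 5
a_2 = 7
b_2 = 10
c_2 = 4
a_3 = 5
b_3 = 2
c_3 = 1
t_3 = 8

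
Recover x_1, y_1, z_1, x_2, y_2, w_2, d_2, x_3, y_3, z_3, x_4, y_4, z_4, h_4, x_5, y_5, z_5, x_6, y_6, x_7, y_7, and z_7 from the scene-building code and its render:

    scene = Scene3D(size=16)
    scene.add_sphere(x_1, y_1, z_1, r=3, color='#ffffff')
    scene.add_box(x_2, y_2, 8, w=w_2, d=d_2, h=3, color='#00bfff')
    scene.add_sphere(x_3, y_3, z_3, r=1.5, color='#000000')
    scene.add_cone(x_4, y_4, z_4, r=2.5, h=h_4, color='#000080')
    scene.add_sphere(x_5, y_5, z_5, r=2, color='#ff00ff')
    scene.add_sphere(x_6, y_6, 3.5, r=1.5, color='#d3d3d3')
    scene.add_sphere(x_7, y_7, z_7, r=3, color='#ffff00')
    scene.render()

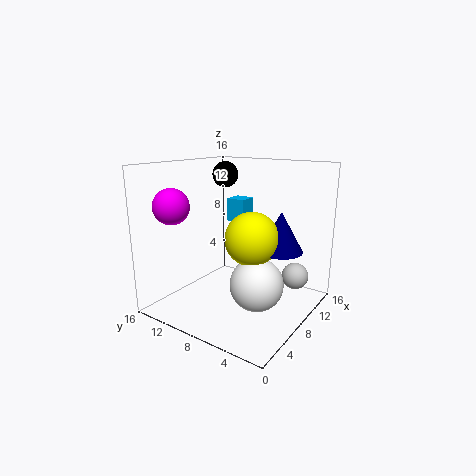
x_1 = 8
y_1 = 5.5
z_1 = 3
x_2 = 13.5
y_2 = 11
w_2 = 2.5
d_2 = 2.5
x_3 = 10.5
y_3 = 11.5
z_3 = 14.5
x_4 = 10.5
y_4 = 4
z_4 = 6.5
h_4 = 4.5
x_5 = 4
y_5 = 14
z_5 = 11.5
x_6 = 11.5
y_6 = 2.5
x_7 = 8.5
y_7 = 6.5
z_7 = 8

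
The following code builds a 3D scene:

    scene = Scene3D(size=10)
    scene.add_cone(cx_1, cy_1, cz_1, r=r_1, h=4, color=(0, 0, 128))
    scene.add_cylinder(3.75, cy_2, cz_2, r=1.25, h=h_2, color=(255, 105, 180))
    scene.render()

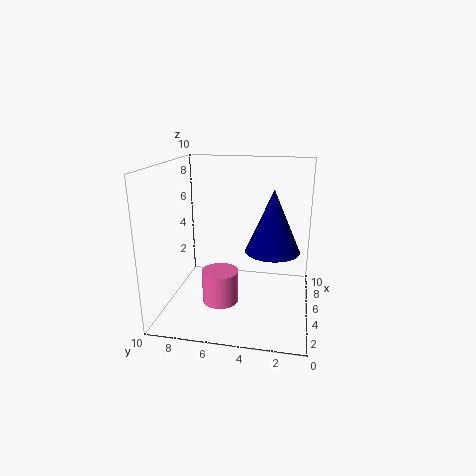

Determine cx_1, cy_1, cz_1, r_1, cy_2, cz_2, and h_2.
cx_1 = 3.75
cy_1 = 2.5
cz_1 = 4.75
r_1 = 1.75
cy_2 = 6
cz_2 = 0.75
h_2 = 2.25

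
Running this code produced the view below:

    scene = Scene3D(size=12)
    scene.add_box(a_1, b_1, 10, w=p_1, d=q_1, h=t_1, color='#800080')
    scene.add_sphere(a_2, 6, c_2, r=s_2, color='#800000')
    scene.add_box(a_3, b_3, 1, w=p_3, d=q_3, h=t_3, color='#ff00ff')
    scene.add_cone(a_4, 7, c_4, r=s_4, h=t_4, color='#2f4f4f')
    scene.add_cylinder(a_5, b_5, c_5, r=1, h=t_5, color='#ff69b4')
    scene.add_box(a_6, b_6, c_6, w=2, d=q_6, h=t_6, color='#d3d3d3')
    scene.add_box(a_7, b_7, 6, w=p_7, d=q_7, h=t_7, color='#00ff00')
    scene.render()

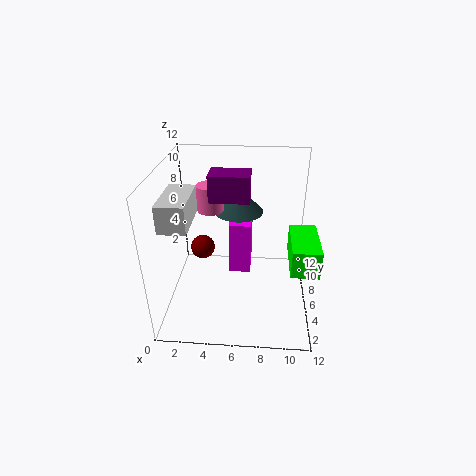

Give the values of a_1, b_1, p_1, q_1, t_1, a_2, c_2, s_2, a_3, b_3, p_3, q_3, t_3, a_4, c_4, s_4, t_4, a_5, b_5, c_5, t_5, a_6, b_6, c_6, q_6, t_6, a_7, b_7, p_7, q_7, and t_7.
a_1 = 4, b_1 = 4, p_1 = 3, q_1 = 2, t_1 = 2, a_2 = 3, c_2 = 5, s_2 = 1, a_3 = 5, b_3 = 8, p_3 = 2, q_3 = 4, t_3 = 5, a_4 = 6, c_4 = 8, s_4 = 2, t_4 = 2, a_5 = 4, b_5 = 5, c_5 = 9, t_5 = 2, a_6 = 1, b_6 = 1, c_6 = 9, q_6 = 4, t_6 = 2, a_7 = 10, b_7 = 1, p_7 = 2, q_7 = 4, t_7 = 2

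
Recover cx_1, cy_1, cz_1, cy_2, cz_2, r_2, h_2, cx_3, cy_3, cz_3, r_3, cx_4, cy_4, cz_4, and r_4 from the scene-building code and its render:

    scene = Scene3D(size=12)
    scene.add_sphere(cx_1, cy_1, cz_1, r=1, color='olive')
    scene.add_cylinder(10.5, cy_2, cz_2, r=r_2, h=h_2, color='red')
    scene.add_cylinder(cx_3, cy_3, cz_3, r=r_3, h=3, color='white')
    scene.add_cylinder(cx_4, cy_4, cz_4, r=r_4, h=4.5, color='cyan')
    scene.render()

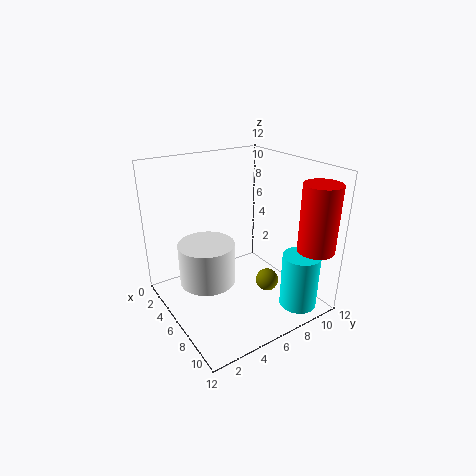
cx_1 = 7; cy_1 = 8.5; cz_1 = 1.5; cy_2 = 10.5; cz_2 = 5.5; r_2 = 1.5; h_2 = 5.5; cx_3 = 8; cy_3 = 2; cz_3 = 4.5; r_3 = 2; cx_4 = 10.5; cy_4 = 9; cz_4 = 1; r_4 = 1.5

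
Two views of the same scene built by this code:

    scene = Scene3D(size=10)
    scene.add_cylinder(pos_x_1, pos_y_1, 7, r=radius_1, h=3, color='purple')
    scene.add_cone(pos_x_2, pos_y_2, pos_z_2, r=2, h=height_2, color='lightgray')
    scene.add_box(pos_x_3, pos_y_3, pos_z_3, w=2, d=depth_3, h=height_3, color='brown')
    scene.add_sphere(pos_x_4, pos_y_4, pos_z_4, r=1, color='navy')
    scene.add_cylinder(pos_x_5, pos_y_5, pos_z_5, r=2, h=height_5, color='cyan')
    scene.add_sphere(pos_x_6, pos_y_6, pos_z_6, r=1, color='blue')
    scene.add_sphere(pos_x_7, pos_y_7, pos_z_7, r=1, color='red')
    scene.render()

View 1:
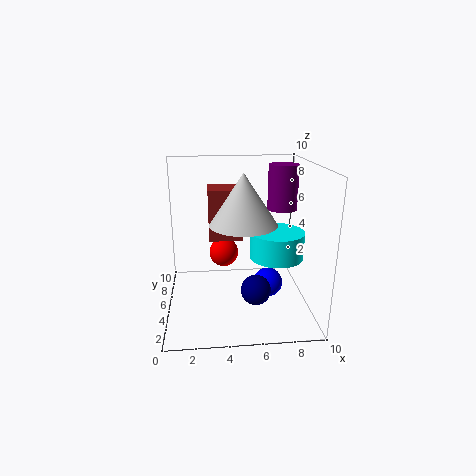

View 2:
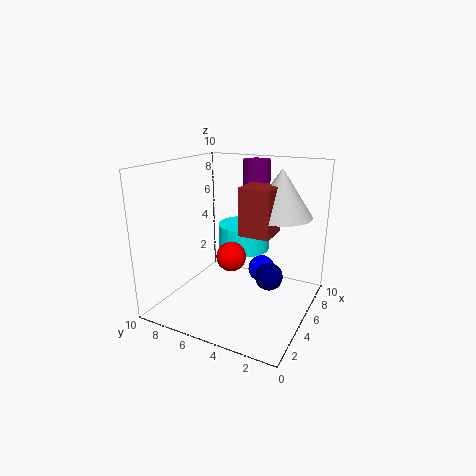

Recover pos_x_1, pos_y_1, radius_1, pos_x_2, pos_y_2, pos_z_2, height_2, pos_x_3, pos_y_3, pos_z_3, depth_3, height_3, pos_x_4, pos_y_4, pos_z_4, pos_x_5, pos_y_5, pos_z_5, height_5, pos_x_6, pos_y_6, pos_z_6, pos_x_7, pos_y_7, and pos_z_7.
pos_x_1 = 8, pos_y_1 = 5, radius_1 = 1, pos_x_2 = 5, pos_y_2 = 2, pos_z_2 = 7, height_2 = 3, pos_x_3 = 3, pos_y_3 = 2, pos_z_3 = 6, depth_3 = 2, height_3 = 3, pos_x_4 = 6, pos_y_4 = 3, pos_z_4 = 2, pos_x_5 = 8, pos_y_5 = 6, pos_z_5 = 3, height_5 = 2, pos_x_6 = 7, pos_y_6 = 4, pos_z_6 = 2, pos_x_7 = 4, pos_y_7 = 5, pos_z_7 = 4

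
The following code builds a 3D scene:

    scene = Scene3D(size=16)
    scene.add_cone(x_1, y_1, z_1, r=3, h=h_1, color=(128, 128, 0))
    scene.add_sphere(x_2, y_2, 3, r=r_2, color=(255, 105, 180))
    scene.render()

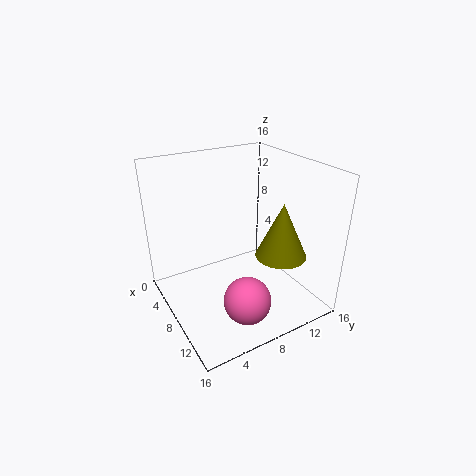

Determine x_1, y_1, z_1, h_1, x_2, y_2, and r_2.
x_1 = 9.5; y_1 = 13; z_1 = 5; h_1 = 6.5; x_2 = 12.5; y_2 = 6.5; r_2 = 2.5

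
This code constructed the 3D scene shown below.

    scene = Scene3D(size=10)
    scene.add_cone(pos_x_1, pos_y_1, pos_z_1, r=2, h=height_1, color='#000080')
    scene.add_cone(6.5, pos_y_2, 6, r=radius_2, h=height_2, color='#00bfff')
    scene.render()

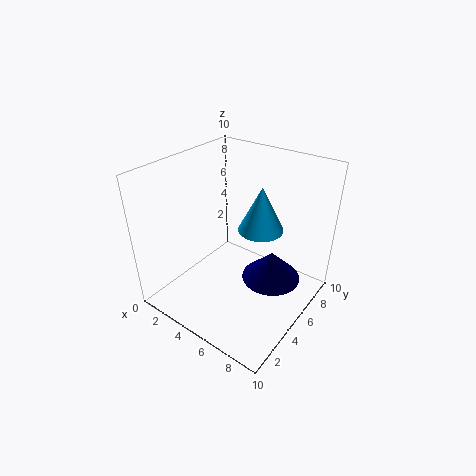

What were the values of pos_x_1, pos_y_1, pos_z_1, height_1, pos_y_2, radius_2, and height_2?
pos_x_1 = 7.5, pos_y_1 = 5.5, pos_z_1 = 2.5, height_1 = 2, pos_y_2 = 5.5, radius_2 = 1.5, height_2 = 3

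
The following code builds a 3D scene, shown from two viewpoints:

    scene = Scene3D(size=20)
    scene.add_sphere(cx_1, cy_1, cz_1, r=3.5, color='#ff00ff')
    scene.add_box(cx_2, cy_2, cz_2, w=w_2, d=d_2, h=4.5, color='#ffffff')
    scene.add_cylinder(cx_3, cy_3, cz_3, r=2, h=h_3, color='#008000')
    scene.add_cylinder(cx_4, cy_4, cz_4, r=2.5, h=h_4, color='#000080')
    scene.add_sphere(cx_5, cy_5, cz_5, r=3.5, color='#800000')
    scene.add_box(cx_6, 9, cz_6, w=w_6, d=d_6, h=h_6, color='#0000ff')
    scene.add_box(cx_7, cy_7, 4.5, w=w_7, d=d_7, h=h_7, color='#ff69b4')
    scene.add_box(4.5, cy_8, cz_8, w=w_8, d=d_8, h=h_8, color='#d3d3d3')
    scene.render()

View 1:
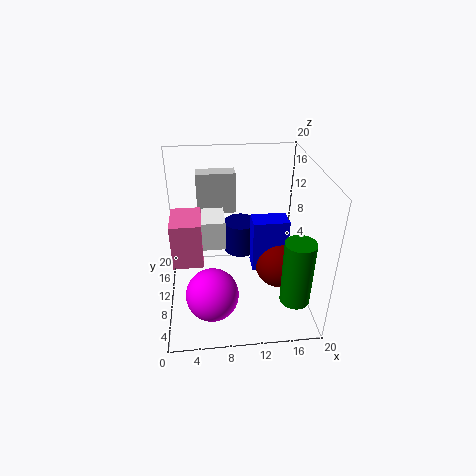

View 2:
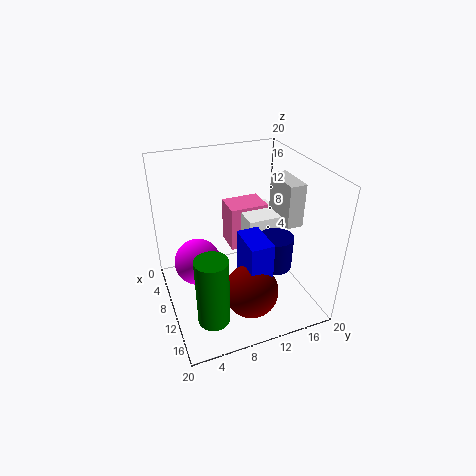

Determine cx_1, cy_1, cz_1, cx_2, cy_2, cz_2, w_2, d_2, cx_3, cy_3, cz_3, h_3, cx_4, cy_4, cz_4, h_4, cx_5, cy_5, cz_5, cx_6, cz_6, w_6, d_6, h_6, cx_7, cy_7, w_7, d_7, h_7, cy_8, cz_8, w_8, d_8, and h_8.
cx_1 = 6; cy_1 = 5; cz_1 = 4.5; cx_2 = 2; cy_2 = 12.5; cz_2 = 6.5; w_2 = 6.5; d_2 = 5.5; cx_3 = 17; cy_3 = 4; cz_3 = 3.5; h_3 = 9; cx_4 = 11; cy_4 = 15.5; cz_4 = 4.5; h_4 = 5; cx_5 = 16; cy_5 = 9.5; cz_5 = 5.5; cx_6 = 12; cz_6 = 5; w_6 = 5; d_6 = 3; h_6 = 7.5; cx_7 = 0.5; cy_7 = 11; w_7 = 4.5; d_7 = 6; h_7 = 7; cy_8 = 17.5; cz_8 = 10; w_8 = 6; d_8 = 2.5; h_8 = 6.5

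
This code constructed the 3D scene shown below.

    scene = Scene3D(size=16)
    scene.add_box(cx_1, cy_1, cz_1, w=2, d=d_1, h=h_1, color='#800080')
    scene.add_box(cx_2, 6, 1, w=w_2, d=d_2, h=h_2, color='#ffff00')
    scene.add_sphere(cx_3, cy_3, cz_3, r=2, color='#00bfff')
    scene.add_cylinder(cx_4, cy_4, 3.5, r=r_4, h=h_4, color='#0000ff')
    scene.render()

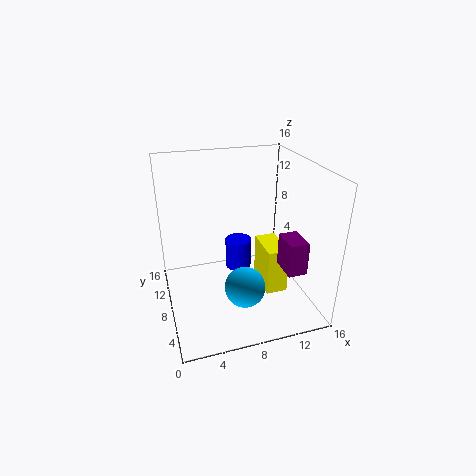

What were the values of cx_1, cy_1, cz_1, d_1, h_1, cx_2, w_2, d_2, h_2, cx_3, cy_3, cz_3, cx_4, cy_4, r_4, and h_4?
cx_1 = 11.5; cy_1 = 2; cz_1 = 6; d_1 = 3; h_1 = 3.5; cx_2 = 11; w_2 = 2.5; d_2 = 4.5; h_2 = 5.5; cx_3 = 7; cy_3 = 2.5; cz_3 = 5.5; cx_4 = 8.5; cy_4 = 9.5; r_4 = 1.5; h_4 = 3.5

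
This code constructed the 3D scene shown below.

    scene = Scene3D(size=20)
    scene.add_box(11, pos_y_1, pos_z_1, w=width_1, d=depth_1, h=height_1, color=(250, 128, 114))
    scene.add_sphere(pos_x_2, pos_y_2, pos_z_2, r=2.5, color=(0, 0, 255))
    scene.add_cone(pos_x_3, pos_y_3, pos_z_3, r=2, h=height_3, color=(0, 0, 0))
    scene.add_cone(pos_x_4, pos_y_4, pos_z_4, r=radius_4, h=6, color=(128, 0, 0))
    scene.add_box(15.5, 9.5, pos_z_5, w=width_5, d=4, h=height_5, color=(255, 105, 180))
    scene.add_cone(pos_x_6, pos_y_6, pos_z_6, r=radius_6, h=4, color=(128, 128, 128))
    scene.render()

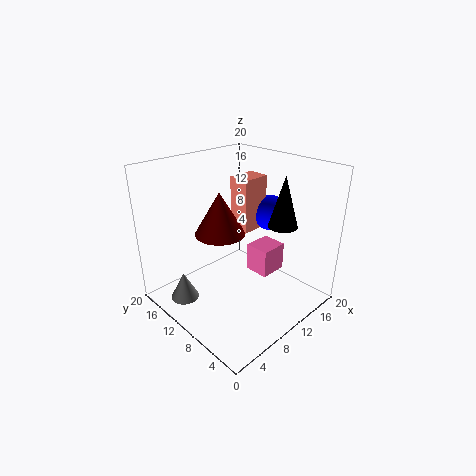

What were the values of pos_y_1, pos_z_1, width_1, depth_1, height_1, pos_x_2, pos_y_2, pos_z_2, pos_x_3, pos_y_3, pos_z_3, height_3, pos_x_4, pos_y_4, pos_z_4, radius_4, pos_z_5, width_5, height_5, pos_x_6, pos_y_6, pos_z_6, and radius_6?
pos_y_1 = 9.5; pos_z_1 = 10.5; width_1 = 4; depth_1 = 3; height_1 = 7.5; pos_x_2 = 15.5; pos_y_2 = 9; pos_z_2 = 12.5; pos_x_3 = 14; pos_y_3 = 5.5; pos_z_3 = 12; height_3 = 7; pos_x_4 = 8.5; pos_y_4 = 12; pos_z_4 = 10.5; radius_4 = 3.5; pos_z_5 = 1; width_5 = 4.5; height_5 = 4.5; pos_x_6 = 3.5; pos_y_6 = 14.5; pos_z_6 = 1; radius_6 = 2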